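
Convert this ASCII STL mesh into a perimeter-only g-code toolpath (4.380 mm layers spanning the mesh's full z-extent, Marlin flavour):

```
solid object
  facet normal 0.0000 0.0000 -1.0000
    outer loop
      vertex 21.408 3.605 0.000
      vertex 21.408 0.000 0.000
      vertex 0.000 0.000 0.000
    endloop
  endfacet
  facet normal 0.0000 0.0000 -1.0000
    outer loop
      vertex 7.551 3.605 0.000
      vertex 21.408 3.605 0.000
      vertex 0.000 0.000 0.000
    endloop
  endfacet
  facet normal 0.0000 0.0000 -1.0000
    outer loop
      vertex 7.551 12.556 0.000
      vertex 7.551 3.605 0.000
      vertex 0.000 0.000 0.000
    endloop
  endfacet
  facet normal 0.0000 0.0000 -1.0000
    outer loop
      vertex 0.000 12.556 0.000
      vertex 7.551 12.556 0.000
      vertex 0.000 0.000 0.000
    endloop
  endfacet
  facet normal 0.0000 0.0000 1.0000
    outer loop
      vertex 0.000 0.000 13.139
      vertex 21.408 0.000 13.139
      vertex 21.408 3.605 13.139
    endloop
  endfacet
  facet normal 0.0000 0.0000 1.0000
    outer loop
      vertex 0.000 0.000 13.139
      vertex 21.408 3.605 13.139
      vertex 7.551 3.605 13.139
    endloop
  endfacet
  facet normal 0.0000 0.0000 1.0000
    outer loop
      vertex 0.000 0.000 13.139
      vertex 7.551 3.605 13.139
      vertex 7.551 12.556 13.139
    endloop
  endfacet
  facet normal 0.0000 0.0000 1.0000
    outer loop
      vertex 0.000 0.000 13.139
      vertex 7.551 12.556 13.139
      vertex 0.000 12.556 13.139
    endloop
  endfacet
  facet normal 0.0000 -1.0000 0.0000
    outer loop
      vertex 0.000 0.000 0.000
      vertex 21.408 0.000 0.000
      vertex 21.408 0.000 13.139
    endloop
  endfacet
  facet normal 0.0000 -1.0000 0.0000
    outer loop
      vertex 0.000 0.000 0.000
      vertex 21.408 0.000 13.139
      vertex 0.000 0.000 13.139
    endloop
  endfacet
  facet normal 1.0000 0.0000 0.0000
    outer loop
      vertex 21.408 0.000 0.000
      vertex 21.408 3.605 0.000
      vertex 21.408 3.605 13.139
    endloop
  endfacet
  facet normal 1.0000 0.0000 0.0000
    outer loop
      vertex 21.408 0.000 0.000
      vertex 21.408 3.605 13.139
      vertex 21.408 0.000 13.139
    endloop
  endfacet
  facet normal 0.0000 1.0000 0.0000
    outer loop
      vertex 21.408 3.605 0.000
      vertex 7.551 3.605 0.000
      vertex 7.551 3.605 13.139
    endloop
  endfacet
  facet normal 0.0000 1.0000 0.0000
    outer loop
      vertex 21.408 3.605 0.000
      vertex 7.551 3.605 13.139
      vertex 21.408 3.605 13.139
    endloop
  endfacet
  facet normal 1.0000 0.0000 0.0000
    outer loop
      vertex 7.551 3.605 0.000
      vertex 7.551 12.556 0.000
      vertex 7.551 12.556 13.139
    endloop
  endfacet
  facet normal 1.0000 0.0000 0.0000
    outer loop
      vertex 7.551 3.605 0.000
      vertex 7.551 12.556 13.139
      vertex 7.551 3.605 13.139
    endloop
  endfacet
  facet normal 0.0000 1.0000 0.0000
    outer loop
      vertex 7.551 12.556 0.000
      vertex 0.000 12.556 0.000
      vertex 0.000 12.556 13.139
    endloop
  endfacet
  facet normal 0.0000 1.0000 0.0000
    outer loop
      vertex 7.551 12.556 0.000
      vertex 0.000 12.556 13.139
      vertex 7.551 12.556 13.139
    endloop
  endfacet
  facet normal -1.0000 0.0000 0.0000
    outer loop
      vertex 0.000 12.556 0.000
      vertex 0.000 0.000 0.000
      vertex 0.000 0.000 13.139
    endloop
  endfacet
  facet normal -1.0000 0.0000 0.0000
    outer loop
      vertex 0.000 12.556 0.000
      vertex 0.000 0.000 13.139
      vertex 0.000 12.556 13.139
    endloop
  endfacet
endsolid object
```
; perimeter-only toolpath
G21 ; units = mm
G90 ; absolute positioning
G28 ; home
; layer 1
G0 Z4.380
G0 X0.000 Y0.000
G1 X21.408 Y0.000
G1 X21.408 Y3.605
G1 X7.551 Y3.605
G1 X7.551 Y12.556
G1 X0.000 Y12.556
G1 X0.000 Y0.000
; layer 2
G0 Z8.759
G0 X0.000 Y0.000
G1 X21.408 Y0.000
G1 X21.408 Y3.605
G1 X7.551 Y3.605
G1 X7.551 Y12.556
G1 X0.000 Y12.556
G1 X0.000 Y0.000
; layer 3
G0 Z13.139
G0 X0.000 Y0.000
G1 X21.408 Y0.000
G1 X21.408 Y3.605
G1 X7.551 Y3.605
G1 X7.551 Y12.556
G1 X0.000 Y12.556
G1 X0.000 Y0.000
M2 ; end

The solid is an L-shaped prism: outer 21.4 × 12.6 mm, arm thicknesses ≈ 3.6 mm (horizontal) and 7.55 mm (vertical), extruded 13.1 mm in z. Slicing at Δz = 4.380 mm — 3 equal slices spanning the solid's height, so layer i sits at z = i·h/3 — gives 3 non-empty perimeters. Each is a 6-segment closed polygon; G0 lifts to the layer z and rapids to the start vertex, then G1 traces the edges.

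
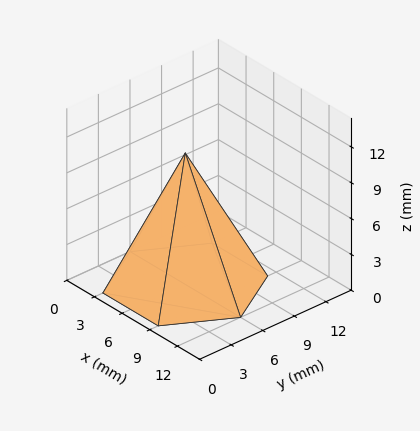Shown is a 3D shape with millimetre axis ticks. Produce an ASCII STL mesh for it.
Reading the render: the shape is a regular 6-sided pyramid, base circumscribed radius ≈ 6 mm, apex at z ≈ 11 mm (dimensions read to the nearest mm from the axis ticks). For the STL, each face is triangulated and given an outward normal.

solid part
  facet normal 0.0000 0.0000 -1.0000
    outer loop
      vertex 3.000 11.196 0.000
      vertex 9.000 11.196 0.000
      vertex 12.000 6.000 0.000
    endloop
  endfacet
  facet normal 0.0000 0.0000 -1.0000
    outer loop
      vertex 0.000 6.000 0.000
      vertex 3.000 11.196 0.000
      vertex 12.000 6.000 0.000
    endloop
  endfacet
  facet normal 0.0000 0.0000 -1.0000
    outer loop
      vertex 3.000 0.804 0.000
      vertex 0.000 6.000 0.000
      vertex 12.000 6.000 0.000
    endloop
  endfacet
  facet normal 0.0000 0.0000 -1.0000
    outer loop
      vertex 9.000 0.804 0.000
      vertex 3.000 0.804 0.000
      vertex 12.000 6.000 0.000
    endloop
  endfacet
  facet normal 0.7831 0.4521 0.4271
    outer loop
      vertex 12.000 6.000 0.000
      vertex 9.000 11.196 0.000
      vertex 6.000 6.000 11.000
    endloop
  endfacet
  facet normal 0.0000 0.9042 0.4271
    outer loop
      vertex 9.000 11.196 0.000
      vertex 3.000 11.196 0.000
      vertex 6.000 6.000 11.000
    endloop
  endfacet
  facet normal -0.7831 0.4521 0.4271
    outer loop
      vertex 3.000 11.196 0.000
      vertex 0.000 6.000 0.000
      vertex 6.000 6.000 11.000
    endloop
  endfacet
  facet normal -0.7831 -0.4521 0.4271
    outer loop
      vertex 0.000 6.000 0.000
      vertex 3.000 0.804 0.000
      vertex 6.000 6.000 11.000
    endloop
  endfacet
  facet normal 0.0000 -0.9042 0.4271
    outer loop
      vertex 3.000 0.804 0.000
      vertex 9.000 0.804 0.000
      vertex 6.000 6.000 11.000
    endloop
  endfacet
  facet normal 0.7831 -0.4521 0.4271
    outer loop
      vertex 9.000 0.804 0.000
      vertex 12.000 6.000 0.000
      vertex 6.000 6.000 11.000
    endloop
  endfacet
endsolid part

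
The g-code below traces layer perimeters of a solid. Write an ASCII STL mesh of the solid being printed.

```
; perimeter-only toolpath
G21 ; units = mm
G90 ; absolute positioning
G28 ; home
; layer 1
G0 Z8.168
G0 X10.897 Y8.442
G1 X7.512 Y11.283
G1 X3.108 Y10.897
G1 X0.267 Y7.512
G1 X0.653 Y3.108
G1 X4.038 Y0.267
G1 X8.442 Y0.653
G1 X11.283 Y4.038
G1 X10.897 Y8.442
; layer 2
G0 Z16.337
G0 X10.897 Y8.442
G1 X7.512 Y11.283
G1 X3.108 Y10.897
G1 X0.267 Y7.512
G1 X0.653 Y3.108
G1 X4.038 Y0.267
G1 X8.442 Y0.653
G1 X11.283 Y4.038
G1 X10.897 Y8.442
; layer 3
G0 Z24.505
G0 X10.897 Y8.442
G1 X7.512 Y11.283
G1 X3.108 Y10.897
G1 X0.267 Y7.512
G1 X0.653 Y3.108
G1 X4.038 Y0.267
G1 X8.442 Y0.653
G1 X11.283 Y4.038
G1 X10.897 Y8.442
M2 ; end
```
solid part
  facet normal 0.0000 0.0000 -1.0000
    outer loop
      vertex 3.108 10.897 0.000
      vertex 7.512 11.283 0.000
      vertex 10.897 8.442 0.000
    endloop
  endfacet
  facet normal 0.0000 0.0000 -1.0000
    outer loop
      vertex 0.267 7.512 0.000
      vertex 3.108 10.897 0.000
      vertex 10.897 8.442 0.000
    endloop
  endfacet
  facet normal 0.0000 0.0000 -1.0000
    outer loop
      vertex 0.653 3.108 0.000
      vertex 0.267 7.512 0.000
      vertex 10.897 8.442 0.000
    endloop
  endfacet
  facet normal 0.0000 0.0000 -1.0000
    outer loop
      vertex 4.038 0.267 0.000
      vertex 0.653 3.108 0.000
      vertex 10.897 8.442 0.000
    endloop
  endfacet
  facet normal 0.0000 0.0000 -1.0000
    outer loop
      vertex 8.442 0.653 0.000
      vertex 4.038 0.267 0.000
      vertex 10.897 8.442 0.000
    endloop
  endfacet
  facet normal 0.0000 0.0000 -1.0000
    outer loop
      vertex 11.283 4.038 0.000
      vertex 8.442 0.653 0.000
      vertex 10.897 8.442 0.000
    endloop
  endfacet
  facet normal 0.0000 0.0000 1.0000
    outer loop
      vertex 10.897 8.442 24.505
      vertex 7.512 11.283 24.505
      vertex 3.108 10.897 24.505
    endloop
  endfacet
  facet normal 0.0000 0.0000 1.0000
    outer loop
      vertex 10.897 8.442 24.505
      vertex 3.108 10.897 24.505
      vertex 0.267 7.512 24.505
    endloop
  endfacet
  facet normal 0.0000 0.0000 1.0000
    outer loop
      vertex 10.897 8.442 24.505
      vertex 0.267 7.512 24.505
      vertex 0.653 3.108 24.505
    endloop
  endfacet
  facet normal 0.0000 0.0000 1.0000
    outer loop
      vertex 10.897 8.442 24.505
      vertex 0.653 3.108 24.505
      vertex 4.038 0.267 24.505
    endloop
  endfacet
  facet normal 0.0000 0.0000 1.0000
    outer loop
      vertex 10.897 8.442 24.505
      vertex 4.038 0.267 24.505
      vertex 8.442 0.653 24.505
    endloop
  endfacet
  facet normal 0.0000 0.0000 1.0000
    outer loop
      vertex 10.897 8.442 24.505
      vertex 8.442 0.653 24.505
      vertex 11.283 4.038 24.505
    endloop
  endfacet
  facet normal 0.6429 0.7660 0.0000
    outer loop
      vertex 10.897 8.442 0.000
      vertex 7.512 11.283 0.000
      vertex 7.512 11.283 24.505
    endloop
  endfacet
  facet normal 0.6429 0.7660 0.0000
    outer loop
      vertex 10.897 8.442 0.000
      vertex 7.512 11.283 24.505
      vertex 10.897 8.442 24.505
    endloop
  endfacet
  facet normal -0.0873 0.9962 0.0000
    outer loop
      vertex 7.512 11.283 0.000
      vertex 3.108 10.897 0.000
      vertex 3.108 10.897 24.505
    endloop
  endfacet
  facet normal -0.0873 0.9962 0.0000
    outer loop
      vertex 7.512 11.283 0.000
      vertex 3.108 10.897 24.505
      vertex 7.512 11.283 24.505
    endloop
  endfacet
  facet normal -0.7660 0.6429 0.0000
    outer loop
      vertex 3.108 10.897 0.000
      vertex 0.267 7.512 0.000
      vertex 0.267 7.512 24.505
    endloop
  endfacet
  facet normal -0.7660 0.6429 0.0000
    outer loop
      vertex 3.108 10.897 0.000
      vertex 0.267 7.512 24.505
      vertex 3.108 10.897 24.505
    endloop
  endfacet
  facet normal -0.9962 -0.0873 0.0000
    outer loop
      vertex 0.267 7.512 0.000
      vertex 0.653 3.108 0.000
      vertex 0.653 3.108 24.505
    endloop
  endfacet
  facet normal -0.9962 -0.0873 0.0000
    outer loop
      vertex 0.267 7.512 0.000
      vertex 0.653 3.108 24.505
      vertex 0.267 7.512 24.505
    endloop
  endfacet
  facet normal -0.6429 -0.7660 0.0000
    outer loop
      vertex 0.653 3.108 0.000
      vertex 4.038 0.267 0.000
      vertex 4.038 0.267 24.505
    endloop
  endfacet
  facet normal -0.6429 -0.7660 0.0000
    outer loop
      vertex 0.653 3.108 0.000
      vertex 4.038 0.267 24.505
      vertex 0.653 3.108 24.505
    endloop
  endfacet
  facet normal 0.0873 -0.9962 0.0000
    outer loop
      vertex 4.038 0.267 0.000
      vertex 8.442 0.653 0.000
      vertex 8.442 0.653 24.505
    endloop
  endfacet
  facet normal 0.0873 -0.9962 0.0000
    outer loop
      vertex 4.038 0.267 0.000
      vertex 8.442 0.653 24.505
      vertex 4.038 0.267 24.505
    endloop
  endfacet
  facet normal 0.7660 -0.6429 0.0000
    outer loop
      vertex 8.442 0.653 0.000
      vertex 11.283 4.038 0.000
      vertex 11.283 4.038 24.505
    endloop
  endfacet
  facet normal 0.7660 -0.6429 0.0000
    outer loop
      vertex 8.442 0.653 0.000
      vertex 11.283 4.038 24.505
      vertex 8.442 0.653 24.505
    endloop
  endfacet
  facet normal 0.9962 0.0873 0.0000
    outer loop
      vertex 11.283 4.038 0.000
      vertex 10.897 8.442 0.000
      vertex 10.897 8.442 24.505
    endloop
  endfacet
  facet normal 0.9962 0.0873 0.0000
    outer loop
      vertex 11.283 4.038 0.000
      vertex 10.897 8.442 24.505
      vertex 11.283 4.038 24.505
    endloop
  endfacet
endsolid part

The G0 Z moves step by Δz≈8.168 mm. Every layer's G1 loop is the same polygon, so the solid is a straight extrusion of it from z=0 to z≈24.5. Closing with flat bottom and top caps and triangulating gives 28 facets — a regular 8-sided prism (a cylinder approximated with 8 flat sides), circumscribed radius ≈ 5.78 mm, height ≈ 24.5 mm.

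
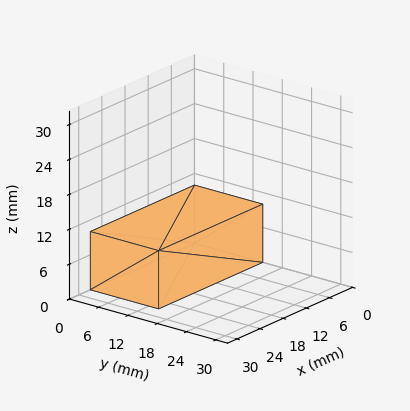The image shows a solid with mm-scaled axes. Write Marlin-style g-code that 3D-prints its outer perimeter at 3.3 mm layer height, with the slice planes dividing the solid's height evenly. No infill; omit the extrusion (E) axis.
Reading the render: the shape is a rectangular box, roughly 27 × 14 mm footprint and 10 mm tall (dimensions read to the nearest mm from the axis ticks). For the g-code, the solid's height is divided into equal slices at the stated Δz and each level perimeter traced with G1 moves after a G0 lift.

; perimeter-only toolpath
G21 ; units = mm
G90 ; absolute positioning
G28 ; home
; layer 1
G0 Z3.3
G0 X0.0 Y0.0
G1 X27.0 Y0.0
G1 X27.0 Y14.0
G1 X0.0 Y14.0
G1 X0.0 Y0.0
; layer 2
G0 Z6.7
G0 X0.0 Y0.0
G1 X27.0 Y0.0
G1 X27.0 Y14.0
G1 X0.0 Y14.0
G1 X0.0 Y0.0
; layer 3
G0 Z10.0
G0 X0.0 Y0.0
G1 X27.0 Y0.0
G1 X27.0 Y14.0
G1 X0.0 Y14.0
G1 X0.0 Y0.0
M2 ; end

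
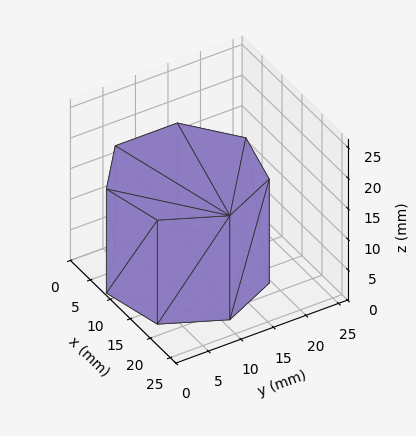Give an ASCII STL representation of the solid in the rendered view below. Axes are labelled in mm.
Reading the render: the shape is a regular 7-sided prism (a cylinder approximated with 7 flat sides), circumscribed radius ≈ 11 mm, height ≈ 17 mm (dimensions read to the nearest mm from the axis ticks). For the STL, each face is triangulated and given an outward normal.

solid part
  facet normal 0.0000 0.0000 -1.0000
    outer loop
      vertex 8.55 21.72 0.00
      vertex 17.86 19.60 0.00
      vertex 22.00 11.00 0.00
    endloop
  endfacet
  facet normal 0.0000 0.0000 -1.0000
    outer loop
      vertex 1.09 15.77 0.00
      vertex 8.55 21.72 0.00
      vertex 22.00 11.00 0.00
    endloop
  endfacet
  facet normal 0.0000 0.0000 -1.0000
    outer loop
      vertex 1.09 6.23 0.00
      vertex 1.09 15.77 0.00
      vertex 22.00 11.00 0.00
    endloop
  endfacet
  facet normal 0.0000 0.0000 -1.0000
    outer loop
      vertex 8.55 0.28 0.00
      vertex 1.09 6.23 0.00
      vertex 22.00 11.00 0.00
    endloop
  endfacet
  facet normal 0.0000 0.0000 -1.0000
    outer loop
      vertex 17.86 2.40 0.00
      vertex 8.55 0.28 0.00
      vertex 22.00 11.00 0.00
    endloop
  endfacet
  facet normal 0.0000 0.0000 1.0000
    outer loop
      vertex 22.00 11.00 17.00
      vertex 17.86 19.60 17.00
      vertex 8.55 21.72 17.00
    endloop
  endfacet
  facet normal 0.0000 0.0000 1.0000
    outer loop
      vertex 22.00 11.00 17.00
      vertex 8.55 21.72 17.00
      vertex 1.09 15.77 17.00
    endloop
  endfacet
  facet normal 0.0000 0.0000 1.0000
    outer loop
      vertex 22.00 11.00 17.00
      vertex 1.09 15.77 17.00
      vertex 1.09 6.23 17.00
    endloop
  endfacet
  facet normal 0.0000 0.0000 1.0000
    outer loop
      vertex 22.00 11.00 17.00
      vertex 1.09 6.23 17.00
      vertex 8.55 0.28 17.00
    endloop
  endfacet
  facet normal 0.0000 0.0000 1.0000
    outer loop
      vertex 22.00 11.00 17.00
      vertex 8.55 0.28 17.00
      vertex 17.86 2.40 17.00
    endloop
  endfacet
  facet normal 0.9010 0.4338 0.0000
    outer loop
      vertex 22.00 11.00 0.00
      vertex 17.86 19.60 0.00
      vertex 17.86 19.60 17.00
    endloop
  endfacet
  facet normal 0.9010 0.4338 0.0000
    outer loop
      vertex 22.00 11.00 0.00
      vertex 17.86 19.60 17.00
      vertex 22.00 11.00 17.00
    endloop
  endfacet
  facet normal 0.2220 0.9750 0.0000
    outer loop
      vertex 17.86 19.60 0.00
      vertex 8.55 21.72 0.00
      vertex 8.55 21.72 17.00
    endloop
  endfacet
  facet normal 0.2220 0.9750 0.0000
    outer loop
      vertex 17.86 19.60 0.00
      vertex 8.55 21.72 17.00
      vertex 17.86 19.60 17.00
    endloop
  endfacet
  facet normal -0.6235 0.7818 0.0000
    outer loop
      vertex 8.55 21.72 0.00
      vertex 1.09 15.77 0.00
      vertex 1.09 15.77 17.00
    endloop
  endfacet
  facet normal -0.6235 0.7818 0.0000
    outer loop
      vertex 8.55 21.72 0.00
      vertex 1.09 15.77 17.00
      vertex 8.55 21.72 17.00
    endloop
  endfacet
  facet normal -1.0000 0.0000 0.0000
    outer loop
      vertex 1.09 15.77 0.00
      vertex 1.09 6.23 0.00
      vertex 1.09 6.23 17.00
    endloop
  endfacet
  facet normal -1.0000 0.0000 0.0000
    outer loop
      vertex 1.09 15.77 0.00
      vertex 1.09 6.23 17.00
      vertex 1.09 15.77 17.00
    endloop
  endfacet
  facet normal -0.6235 -0.7818 0.0000
    outer loop
      vertex 1.09 6.23 0.00
      vertex 8.55 0.28 0.00
      vertex 8.55 0.28 17.00
    endloop
  endfacet
  facet normal -0.6235 -0.7818 0.0000
    outer loop
      vertex 1.09 6.23 0.00
      vertex 8.55 0.28 17.00
      vertex 1.09 6.23 17.00
    endloop
  endfacet
  facet normal 0.2220 -0.9750 0.0000
    outer loop
      vertex 8.55 0.28 0.00
      vertex 17.86 2.40 0.00
      vertex 17.86 2.40 17.00
    endloop
  endfacet
  facet normal 0.2220 -0.9750 0.0000
    outer loop
      vertex 8.55 0.28 0.00
      vertex 17.86 2.40 17.00
      vertex 8.55 0.28 17.00
    endloop
  endfacet
  facet normal 0.9010 -0.4338 0.0000
    outer loop
      vertex 17.86 2.40 0.00
      vertex 22.00 11.00 0.00
      vertex 22.00 11.00 17.00
    endloop
  endfacet
  facet normal 0.9010 -0.4338 0.0000
    outer loop
      vertex 17.86 2.40 0.00
      vertex 22.00 11.00 17.00
      vertex 17.86 2.40 17.00
    endloop
  endfacet
endsolid part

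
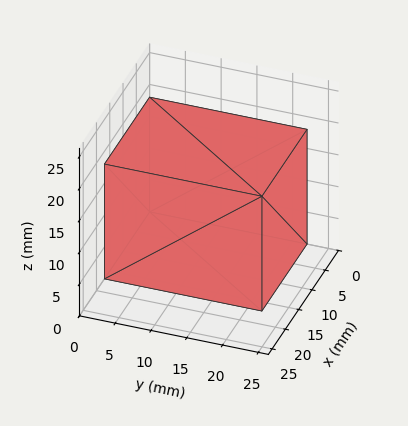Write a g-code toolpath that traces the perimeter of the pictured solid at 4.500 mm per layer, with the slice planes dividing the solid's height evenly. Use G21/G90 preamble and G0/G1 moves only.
Reading the render: the shape is a rectangular box, roughly 17 × 22 mm footprint and 18 mm tall (dimensions read to the nearest mm from the axis ticks). For the g-code, the solid's height is divided into equal slices at the stated Δz and each level perimeter traced with G1 moves after a G0 lift.

; perimeter-only toolpath
G21 ; units = mm
G90 ; absolute positioning
G28 ; home
; layer 1
G0 Z4.500
G0 X0.000 Y0.000
G1 X17.000 Y0.000
G1 X17.000 Y22.000
G1 X0.000 Y22.000
G1 X0.000 Y0.000
; layer 2
G0 Z9.000
G0 X0.000 Y0.000
G1 X17.000 Y0.000
G1 X17.000 Y22.000
G1 X0.000 Y22.000
G1 X0.000 Y0.000
; layer 3
G0 Z13.500
G0 X0.000 Y0.000
G1 X17.000 Y0.000
G1 X17.000 Y22.000
G1 X0.000 Y22.000
G1 X0.000 Y0.000
; layer 4
G0 Z18.000
G0 X0.000 Y0.000
G1 X17.000 Y0.000
G1 X17.000 Y22.000
G1 X0.000 Y22.000
G1 X0.000 Y0.000
M2 ; end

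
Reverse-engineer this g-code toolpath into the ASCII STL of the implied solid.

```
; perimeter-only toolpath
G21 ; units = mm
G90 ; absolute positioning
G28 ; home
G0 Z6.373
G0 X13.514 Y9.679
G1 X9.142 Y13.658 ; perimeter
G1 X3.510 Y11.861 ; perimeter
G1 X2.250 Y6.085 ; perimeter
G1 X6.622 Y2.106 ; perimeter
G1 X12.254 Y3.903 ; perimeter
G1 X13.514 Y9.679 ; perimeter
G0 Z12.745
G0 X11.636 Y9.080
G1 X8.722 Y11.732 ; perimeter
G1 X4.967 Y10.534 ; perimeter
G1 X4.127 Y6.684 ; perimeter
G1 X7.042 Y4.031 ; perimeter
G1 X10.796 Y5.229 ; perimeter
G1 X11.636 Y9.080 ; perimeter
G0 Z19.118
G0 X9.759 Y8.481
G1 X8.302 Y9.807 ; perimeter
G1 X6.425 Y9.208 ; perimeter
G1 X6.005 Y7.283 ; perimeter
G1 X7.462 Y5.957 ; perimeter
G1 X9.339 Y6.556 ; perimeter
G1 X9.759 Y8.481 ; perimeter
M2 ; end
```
solid part
  facet normal 0.0000 0.0000 -1.0000
    outer loop
      vertex 2.053 13.187 0.000
      vertex 9.562 15.583 0.000
      vertex 15.391 10.278 0.000
    endloop
  endfacet
  facet normal 0.0000 0.0000 -1.0000
    outer loop
      vertex 0.373 5.486 0.000
      vertex 2.053 13.187 0.000
      vertex 15.391 10.278 0.000
    endloop
  endfacet
  facet normal 0.0000 0.0000 -1.0000
    outer loop
      vertex 6.202 0.181 0.000
      vertex 0.373 5.486 0.000
      vertex 15.391 10.278 0.000
    endloop
  endfacet
  facet normal 0.0000 0.0000 -1.0000
    outer loop
      vertex 13.711 2.577 0.000
      vertex 6.202 0.181 0.000
      vertex 15.391 10.278 0.000
    endloop
  endfacet
  facet normal 0.6502 0.7144 0.2587
    outer loop
      vertex 15.391 10.278 0.000
      vertex 9.562 15.583 0.000
      vertex 7.882 7.882 25.491
    endloop
  endfacet
  facet normal -0.2936 0.9203 0.2587
    outer loop
      vertex 9.562 15.583 0.000
      vertex 2.053 13.187 0.000
      vertex 7.882 7.882 25.491
    endloop
  endfacet
  facet normal -0.9438 0.2059 0.2587
    outer loop
      vertex 2.053 13.187 0.000
      vertex 0.373 5.486 0.000
      vertex 7.882 7.882 25.491
    endloop
  endfacet
  facet normal -0.6502 -0.7144 0.2587
    outer loop
      vertex 0.373 5.486 0.000
      vertex 6.202 0.181 0.000
      vertex 7.882 7.882 25.491
    endloop
  endfacet
  facet normal 0.2936 -0.9203 0.2587
    outer loop
      vertex 6.202 0.181 0.000
      vertex 13.711 2.577 0.000
      vertex 7.882 7.882 25.491
    endloop
  endfacet
  facet normal 0.9438 -0.2059 0.2587
    outer loop
      vertex 13.711 2.577 0.000
      vertex 15.391 10.278 0.000
      vertex 7.882 7.882 25.491
    endloop
  endfacet
endsolid part

The G0 Z moves step by Δz≈6.373 mm. The G1 loops shrink linearly with z, so the solid tapers from its base footprint up to z≈25.5. Closing with a flat bottom cap and the tapered top and triangulating gives 10 facets — a regular 6-sided pyramid, base circumscribed radius ≈ 7.88 mm, apex at z ≈ 25.5 mm.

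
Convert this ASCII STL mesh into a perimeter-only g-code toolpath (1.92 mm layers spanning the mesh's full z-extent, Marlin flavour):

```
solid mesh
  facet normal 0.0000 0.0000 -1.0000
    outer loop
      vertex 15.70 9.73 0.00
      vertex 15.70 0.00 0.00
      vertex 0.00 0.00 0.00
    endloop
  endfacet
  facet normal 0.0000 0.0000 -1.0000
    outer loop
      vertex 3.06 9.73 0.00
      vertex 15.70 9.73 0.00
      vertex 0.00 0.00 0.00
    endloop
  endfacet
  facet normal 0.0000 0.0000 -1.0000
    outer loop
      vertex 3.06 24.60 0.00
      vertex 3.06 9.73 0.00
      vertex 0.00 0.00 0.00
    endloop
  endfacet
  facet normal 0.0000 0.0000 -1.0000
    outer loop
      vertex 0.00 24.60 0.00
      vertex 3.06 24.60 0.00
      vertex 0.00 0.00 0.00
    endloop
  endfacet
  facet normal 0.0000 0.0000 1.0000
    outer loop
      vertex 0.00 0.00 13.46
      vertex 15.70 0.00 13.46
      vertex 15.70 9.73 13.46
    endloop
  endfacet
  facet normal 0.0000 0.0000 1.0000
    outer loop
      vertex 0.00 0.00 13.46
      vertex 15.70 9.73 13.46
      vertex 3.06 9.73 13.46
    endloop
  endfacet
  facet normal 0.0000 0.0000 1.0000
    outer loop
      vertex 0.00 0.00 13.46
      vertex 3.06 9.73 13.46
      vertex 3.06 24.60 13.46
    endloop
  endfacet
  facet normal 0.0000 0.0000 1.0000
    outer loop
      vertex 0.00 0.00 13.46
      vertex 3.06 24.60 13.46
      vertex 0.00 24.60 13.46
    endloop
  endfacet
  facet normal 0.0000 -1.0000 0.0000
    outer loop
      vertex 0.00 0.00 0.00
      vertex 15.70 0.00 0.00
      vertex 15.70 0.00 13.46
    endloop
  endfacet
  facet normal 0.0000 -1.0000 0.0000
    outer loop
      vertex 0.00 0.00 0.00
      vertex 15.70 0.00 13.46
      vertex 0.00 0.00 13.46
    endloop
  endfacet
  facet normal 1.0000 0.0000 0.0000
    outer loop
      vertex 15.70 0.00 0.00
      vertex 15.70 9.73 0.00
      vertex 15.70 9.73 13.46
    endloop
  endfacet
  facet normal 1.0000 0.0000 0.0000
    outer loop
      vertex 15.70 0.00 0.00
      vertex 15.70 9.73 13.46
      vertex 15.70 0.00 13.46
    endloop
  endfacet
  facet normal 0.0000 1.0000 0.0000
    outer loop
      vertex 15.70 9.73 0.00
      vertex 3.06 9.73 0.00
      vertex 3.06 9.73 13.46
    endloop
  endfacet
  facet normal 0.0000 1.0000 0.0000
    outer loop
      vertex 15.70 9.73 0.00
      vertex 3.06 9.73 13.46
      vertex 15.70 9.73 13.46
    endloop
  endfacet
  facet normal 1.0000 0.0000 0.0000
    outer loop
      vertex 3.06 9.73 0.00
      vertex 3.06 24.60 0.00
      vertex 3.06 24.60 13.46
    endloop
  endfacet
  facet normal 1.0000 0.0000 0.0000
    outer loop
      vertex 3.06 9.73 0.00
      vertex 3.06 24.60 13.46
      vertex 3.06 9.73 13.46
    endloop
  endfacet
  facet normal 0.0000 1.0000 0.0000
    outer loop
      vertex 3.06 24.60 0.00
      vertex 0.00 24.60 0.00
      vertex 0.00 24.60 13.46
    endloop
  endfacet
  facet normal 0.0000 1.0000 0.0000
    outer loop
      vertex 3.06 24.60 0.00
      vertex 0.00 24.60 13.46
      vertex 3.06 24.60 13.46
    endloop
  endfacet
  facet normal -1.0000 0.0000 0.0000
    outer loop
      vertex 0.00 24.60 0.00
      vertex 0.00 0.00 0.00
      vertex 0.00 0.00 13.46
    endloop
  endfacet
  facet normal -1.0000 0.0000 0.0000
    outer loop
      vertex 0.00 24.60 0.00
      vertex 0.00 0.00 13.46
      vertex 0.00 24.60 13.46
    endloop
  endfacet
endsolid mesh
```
; perimeter-only toolpath
G21 ; units = mm
G90 ; absolute positioning
G28 ; home
; layer 1
G0 Z1.92
G0 X0.00 Y0.00
G1 X15.70 Y0.00
G1 X15.70 Y9.73
G1 X3.06 Y9.73
G1 X3.06 Y24.60
G1 X0.00 Y24.60
G1 X0.00 Y0.00
; layer 2
G0 Z3.85
G0 X0.00 Y0.00
G1 X15.70 Y0.00
G1 X15.70 Y9.73
G1 X3.06 Y9.73
G1 X3.06 Y24.60
G1 X0.00 Y24.60
G1 X0.00 Y0.00
; layer 3
G0 Z5.77
G0 X0.00 Y0.00
G1 X15.70 Y0.00
G1 X15.70 Y9.73
G1 X3.06 Y9.73
G1 X3.06 Y24.60
G1 X0.00 Y24.60
G1 X0.00 Y0.00
; layer 4
G0 Z7.69
G0 X0.00 Y0.00
G1 X15.70 Y0.00
G1 X15.70 Y9.73
G1 X3.06 Y9.73
G1 X3.06 Y24.60
G1 X0.00 Y24.60
G1 X0.00 Y0.00
; layer 5
G0 Z9.61
G0 X0.00 Y0.00
G1 X15.70 Y0.00
G1 X15.70 Y9.73
G1 X3.06 Y9.73
G1 X3.06 Y24.60
G1 X0.00 Y24.60
G1 X0.00 Y0.00
; layer 6
G0 Z11.54
G0 X0.00 Y0.00
G1 X15.70 Y0.00
G1 X15.70 Y9.73
G1 X3.06 Y9.73
G1 X3.06 Y24.60
G1 X0.00 Y24.60
G1 X0.00 Y0.00
; layer 7
G0 Z13.46
G0 X0.00 Y0.00
G1 X15.70 Y0.00
G1 X15.70 Y9.73
G1 X3.06 Y9.73
G1 X3.06 Y24.60
G1 X0.00 Y24.60
G1 X0.00 Y0.00
M2 ; end

The solid is an L-shaped prism: outer 15.7 × 24.6 mm, arm thicknesses ≈ 9.73 mm (horizontal) and 3.06 mm (vertical), extruded 13.5 mm in z. Slicing at Δz = 1.92 mm — 7 equal slices spanning the solid's height, so layer i sits at z = i·h/7 — gives 7 non-empty perimeters. Each is a 6-segment closed polygon; G0 lifts to the layer z and rapids to the start vertex, then G1 traces the edges.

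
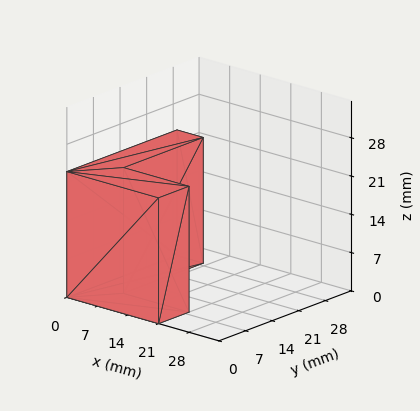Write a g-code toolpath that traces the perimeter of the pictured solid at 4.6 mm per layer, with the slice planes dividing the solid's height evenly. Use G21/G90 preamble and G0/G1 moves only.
Reading the render: the shape is an L-shaped prism: outer 21 × 29 mm, arm thicknesses ≈ 8 mm (horizontal) and 6 mm (vertical), extruded 23 mm in z (dimensions read to the nearest mm from the axis ticks). For the g-code, the solid's height is divided into equal slices at the stated Δz and each level perimeter traced with G1 moves after a G0 lift.

; perimeter-only toolpath
G21 ; units = mm
G90 ; absolute positioning
G28 ; home
; layer 1
G0 Z4.6
G0 X0.0 Y0.0
G1 X21.0 Y0.0
G1 X21.0 Y8.0
G1 X6.0 Y8.0
G1 X6.0 Y29.0
G1 X0.0 Y29.0
G1 X0.0 Y0.0
; layer 2
G0 Z9.2
G0 X0.0 Y0.0
G1 X21.0 Y0.0
G1 X21.0 Y8.0
G1 X6.0 Y8.0
G1 X6.0 Y29.0
G1 X0.0 Y29.0
G1 X0.0 Y0.0
; layer 3
G0 Z13.8
G0 X0.0 Y0.0
G1 X21.0 Y0.0
G1 X21.0 Y8.0
G1 X6.0 Y8.0
G1 X6.0 Y29.0
G1 X0.0 Y29.0
G1 X0.0 Y0.0
; layer 4
G0 Z18.4
G0 X0.0 Y0.0
G1 X21.0 Y0.0
G1 X21.0 Y8.0
G1 X6.0 Y8.0
G1 X6.0 Y29.0
G1 X0.0 Y29.0
G1 X0.0 Y0.0
; layer 5
G0 Z23.0
G0 X0.0 Y0.0
G1 X21.0 Y0.0
G1 X21.0 Y8.0
G1 X6.0 Y8.0
G1 X6.0 Y29.0
G1 X0.0 Y29.0
G1 X0.0 Y0.0
M2 ; end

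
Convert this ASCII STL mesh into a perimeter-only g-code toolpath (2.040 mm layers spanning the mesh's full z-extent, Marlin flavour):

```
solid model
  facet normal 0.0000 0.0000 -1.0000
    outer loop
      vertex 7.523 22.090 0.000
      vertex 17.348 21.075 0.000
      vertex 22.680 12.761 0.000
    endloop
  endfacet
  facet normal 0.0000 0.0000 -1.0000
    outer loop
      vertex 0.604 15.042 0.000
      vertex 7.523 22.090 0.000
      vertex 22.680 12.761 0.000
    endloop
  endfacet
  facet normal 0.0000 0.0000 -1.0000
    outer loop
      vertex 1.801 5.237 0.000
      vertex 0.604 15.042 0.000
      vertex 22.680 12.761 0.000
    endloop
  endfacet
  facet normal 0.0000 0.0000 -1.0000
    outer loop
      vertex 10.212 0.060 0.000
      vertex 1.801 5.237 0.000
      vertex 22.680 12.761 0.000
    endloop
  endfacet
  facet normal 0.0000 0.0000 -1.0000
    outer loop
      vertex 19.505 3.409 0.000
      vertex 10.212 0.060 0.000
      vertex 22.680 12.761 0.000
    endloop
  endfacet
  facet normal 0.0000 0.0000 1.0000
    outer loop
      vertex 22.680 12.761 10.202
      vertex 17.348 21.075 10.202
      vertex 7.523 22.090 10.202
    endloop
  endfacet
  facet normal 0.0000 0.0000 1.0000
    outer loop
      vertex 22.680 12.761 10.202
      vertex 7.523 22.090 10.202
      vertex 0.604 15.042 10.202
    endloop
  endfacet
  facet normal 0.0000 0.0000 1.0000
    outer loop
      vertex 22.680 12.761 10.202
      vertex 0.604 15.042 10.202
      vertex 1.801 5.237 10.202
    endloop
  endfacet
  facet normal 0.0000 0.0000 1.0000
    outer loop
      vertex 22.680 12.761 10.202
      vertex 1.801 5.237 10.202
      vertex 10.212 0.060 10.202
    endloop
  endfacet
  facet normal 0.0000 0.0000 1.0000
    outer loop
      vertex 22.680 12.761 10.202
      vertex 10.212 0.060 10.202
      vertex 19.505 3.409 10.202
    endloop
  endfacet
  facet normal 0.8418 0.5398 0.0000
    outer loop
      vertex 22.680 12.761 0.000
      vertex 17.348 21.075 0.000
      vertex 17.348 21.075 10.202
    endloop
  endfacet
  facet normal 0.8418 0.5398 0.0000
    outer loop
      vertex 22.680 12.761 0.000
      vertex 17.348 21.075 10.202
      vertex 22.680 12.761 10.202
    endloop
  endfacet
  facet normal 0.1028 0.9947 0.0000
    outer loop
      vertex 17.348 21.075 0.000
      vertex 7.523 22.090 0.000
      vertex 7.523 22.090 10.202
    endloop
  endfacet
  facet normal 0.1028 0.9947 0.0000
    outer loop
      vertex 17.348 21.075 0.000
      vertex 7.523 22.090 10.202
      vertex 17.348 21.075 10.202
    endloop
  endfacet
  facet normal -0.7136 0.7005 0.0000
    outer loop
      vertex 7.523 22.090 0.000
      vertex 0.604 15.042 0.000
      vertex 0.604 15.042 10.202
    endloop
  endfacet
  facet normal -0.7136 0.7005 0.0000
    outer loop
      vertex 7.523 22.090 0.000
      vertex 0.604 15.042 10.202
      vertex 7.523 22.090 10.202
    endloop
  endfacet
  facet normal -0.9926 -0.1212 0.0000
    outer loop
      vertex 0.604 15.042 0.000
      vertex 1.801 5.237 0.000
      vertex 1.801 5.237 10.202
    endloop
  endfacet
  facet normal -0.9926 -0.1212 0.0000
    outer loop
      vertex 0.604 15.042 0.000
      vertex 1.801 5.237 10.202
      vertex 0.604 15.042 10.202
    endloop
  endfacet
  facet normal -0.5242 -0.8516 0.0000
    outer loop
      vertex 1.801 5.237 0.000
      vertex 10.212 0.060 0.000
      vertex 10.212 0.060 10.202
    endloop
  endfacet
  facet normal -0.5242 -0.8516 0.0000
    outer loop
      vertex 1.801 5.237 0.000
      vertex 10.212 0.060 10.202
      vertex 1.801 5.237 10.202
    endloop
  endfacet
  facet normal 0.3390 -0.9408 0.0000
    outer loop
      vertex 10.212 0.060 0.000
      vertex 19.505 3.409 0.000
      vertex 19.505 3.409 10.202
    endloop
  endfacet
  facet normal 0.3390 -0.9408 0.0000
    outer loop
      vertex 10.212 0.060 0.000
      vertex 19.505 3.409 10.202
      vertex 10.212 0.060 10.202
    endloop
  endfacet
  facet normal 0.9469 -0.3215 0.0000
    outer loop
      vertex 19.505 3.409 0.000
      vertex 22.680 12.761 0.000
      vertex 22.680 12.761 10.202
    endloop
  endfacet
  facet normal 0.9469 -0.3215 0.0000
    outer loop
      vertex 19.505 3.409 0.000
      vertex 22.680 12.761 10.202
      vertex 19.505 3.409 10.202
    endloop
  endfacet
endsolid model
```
; perimeter-only toolpath
G21 ; units = mm
G90 ; absolute positioning
G28 ; home
; layer 1
G0 Z2.040
G0 X22.680 Y12.761
G1 X17.348 Y21.075
G1 X7.523 Y22.090
G1 X0.604 Y15.042
G1 X1.801 Y5.237
G1 X10.212 Y0.060
G1 X19.505 Y3.409
G1 X22.680 Y12.761
; layer 2
G0 Z4.081
G0 X22.680 Y12.761
G1 X17.348 Y21.075
G1 X7.523 Y22.090
G1 X0.604 Y15.042
G1 X1.801 Y5.237
G1 X10.212 Y0.060
G1 X19.505 Y3.409
G1 X22.680 Y12.761
; layer 3
G0 Z6.121
G0 X22.680 Y12.761
G1 X17.348 Y21.075
G1 X7.523 Y22.090
G1 X0.604 Y15.042
G1 X1.801 Y5.237
G1 X10.212 Y0.060
G1 X19.505 Y3.409
G1 X22.680 Y12.761
; layer 4
G0 Z8.162
G0 X22.680 Y12.761
G1 X17.348 Y21.075
G1 X7.523 Y22.090
G1 X0.604 Y15.042
G1 X1.801 Y5.237
G1 X10.212 Y0.060
G1 X19.505 Y3.409
G1 X22.680 Y12.761
; layer 5
G0 Z10.202
G0 X22.680 Y12.761
G1 X17.348 Y21.075
G1 X7.523 Y22.090
G1 X0.604 Y15.042
G1 X1.801 Y5.237
G1 X10.212 Y0.060
G1 X19.505 Y3.409
G1 X22.680 Y12.761
M2 ; end

The solid is a regular 7-sided prism (a cylinder approximated with 7 flat sides), circumscribed radius ≈ 11.4 mm, height ≈ 10.2 mm. Slicing at Δz = 2.040 mm — 5 equal slices spanning the solid's height, so layer i sits at z = i·h/5 — gives 5 non-empty perimeters. Each is a 7-segment closed polygon; G0 lifts to the layer z and rapids to the start vertex, then G1 traces the edges.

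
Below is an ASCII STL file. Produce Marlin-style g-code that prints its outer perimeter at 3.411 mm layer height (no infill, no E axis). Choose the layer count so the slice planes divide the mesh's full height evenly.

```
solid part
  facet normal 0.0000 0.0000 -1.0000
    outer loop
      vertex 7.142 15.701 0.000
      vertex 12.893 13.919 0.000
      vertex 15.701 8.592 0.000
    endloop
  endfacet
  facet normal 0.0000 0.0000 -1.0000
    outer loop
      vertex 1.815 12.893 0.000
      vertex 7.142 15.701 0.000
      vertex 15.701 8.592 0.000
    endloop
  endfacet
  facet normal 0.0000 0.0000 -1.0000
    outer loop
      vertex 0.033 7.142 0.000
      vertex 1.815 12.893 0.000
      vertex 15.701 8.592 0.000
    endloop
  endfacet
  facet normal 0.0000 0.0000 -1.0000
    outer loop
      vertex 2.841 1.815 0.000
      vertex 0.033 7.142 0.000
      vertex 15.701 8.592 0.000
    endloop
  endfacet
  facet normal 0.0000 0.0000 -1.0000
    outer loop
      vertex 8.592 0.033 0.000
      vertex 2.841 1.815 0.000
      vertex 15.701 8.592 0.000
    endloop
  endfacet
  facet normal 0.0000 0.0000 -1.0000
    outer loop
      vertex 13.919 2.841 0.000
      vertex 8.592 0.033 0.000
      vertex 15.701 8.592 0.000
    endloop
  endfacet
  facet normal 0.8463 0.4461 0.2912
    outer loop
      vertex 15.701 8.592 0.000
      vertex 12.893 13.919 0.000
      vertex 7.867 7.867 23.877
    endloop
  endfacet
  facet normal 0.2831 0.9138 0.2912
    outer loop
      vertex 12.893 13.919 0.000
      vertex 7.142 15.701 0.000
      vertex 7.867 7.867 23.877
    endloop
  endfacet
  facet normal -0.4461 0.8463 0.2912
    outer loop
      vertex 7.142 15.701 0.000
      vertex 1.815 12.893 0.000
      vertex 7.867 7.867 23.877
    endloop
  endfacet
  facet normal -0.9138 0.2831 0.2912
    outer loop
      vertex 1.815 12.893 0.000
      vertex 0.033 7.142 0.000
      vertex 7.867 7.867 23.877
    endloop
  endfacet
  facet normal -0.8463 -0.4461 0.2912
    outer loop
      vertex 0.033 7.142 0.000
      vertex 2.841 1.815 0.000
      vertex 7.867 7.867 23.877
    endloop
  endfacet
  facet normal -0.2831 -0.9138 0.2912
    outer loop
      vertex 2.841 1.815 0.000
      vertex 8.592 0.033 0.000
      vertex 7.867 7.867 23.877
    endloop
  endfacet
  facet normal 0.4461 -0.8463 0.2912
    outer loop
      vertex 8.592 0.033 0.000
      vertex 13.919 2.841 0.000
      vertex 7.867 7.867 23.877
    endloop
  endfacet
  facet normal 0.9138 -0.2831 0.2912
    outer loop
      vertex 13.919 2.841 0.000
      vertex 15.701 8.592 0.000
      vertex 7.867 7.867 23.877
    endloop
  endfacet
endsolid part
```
; perimeter-only toolpath
G21 ; units = mm
G90 ; absolute positioning
G28 ; home
; layer 1
G0 Z3.411
G0 X14.582 Y8.488
G1 X12.175 Y13.054
G1 X7.246 Y14.582
G1 X2.680 Y12.175
G1 X1.152 Y7.246
G1 X3.559 Y2.680
G1 X8.488 Y1.152
G1 X13.054 Y3.559
G1 X14.582 Y8.488
; layer 2
G0 Z6.822
G0 X13.463 Y8.385
G1 X11.457 Y12.190
G1 X7.349 Y13.463
G1 X3.544 Y11.457
G1 X2.271 Y7.349
G1 X4.277 Y3.544
G1 X8.385 Y2.271
G1 X12.190 Y4.277
G1 X13.463 Y8.385
; layer 3
G0 Z10.233
G0 X12.344 Y8.281
G1 X10.739 Y11.325
G1 X7.453 Y12.344
G1 X4.409 Y10.739
G1 X3.390 Y7.453
G1 X4.995 Y4.409
G1 X8.281 Y3.390
G1 X11.325 Y4.995
G1 X12.344 Y8.281
; layer 4
G0 Z13.644
G0 X11.224 Y8.178
G1 X10.021 Y10.461
G1 X7.556 Y11.224
G1 X5.273 Y10.021
G1 X4.510 Y7.556
G1 X5.713 Y5.273
G1 X8.178 Y4.510
G1 X10.461 Y5.713
G1 X11.224 Y8.178
; layer 5
G0 Z17.055
G0 X10.105 Y8.074
G1 X9.303 Y9.596
G1 X7.660 Y10.105
G1 X6.138 Y9.303
G1 X5.629 Y7.660
G1 X6.431 Y6.138
G1 X8.074 Y5.629
G1 X9.596 Y6.431
G1 X10.105 Y8.074
; layer 6
G0 Z20.466
G0 X8.986 Y7.971
G1 X8.585 Y8.732
G1 X7.763 Y8.986
G1 X7.002 Y8.585
G1 X6.748 Y7.763
G1 X7.149 Y7.002
G1 X7.971 Y6.748
G1 X8.732 Y7.149
G1 X8.986 Y7.971
M2 ; end

The solid is a regular 8-sided pyramid, base circumscribed radius ≈ 7.87 mm, apex at z ≈ 23.9 mm. Slicing at Δz = 3.411 mm — 7 equal slices spanning the solid's height, so layer i sits at z = i·h/7 — gives 6 non-empty perimeters. Each is a 8-segment closed polygon; G0 lifts to the layer z and rapids to the start vertex, then G1 traces the edges. The cross-section shrinks linearly with z (the slice at the apex is degenerate and omitted).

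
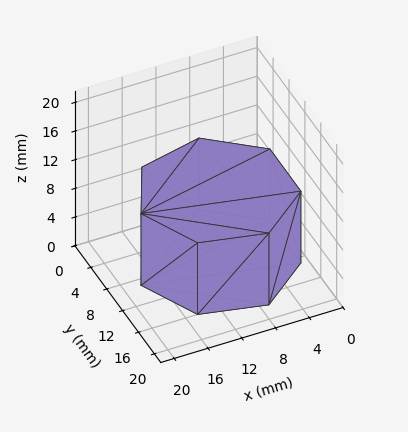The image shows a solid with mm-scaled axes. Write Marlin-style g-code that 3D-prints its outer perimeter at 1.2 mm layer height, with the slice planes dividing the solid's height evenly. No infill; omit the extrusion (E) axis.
Reading the render: the shape is a regular 7-sided prism (a cylinder approximated with 7 flat sides), circumscribed radius ≈ 9 mm, height ≈ 10 mm (dimensions read to the nearest mm from the axis ticks). For the g-code, the solid's height is divided into equal slices at the stated Δz and each level perimeter traced with G1 moves after a G0 lift.

; perimeter-only toolpath
G21 ; units = mm
G90 ; absolute positioning
G28 ; home
; layer 1
G0 Z1.2
G0 X18.0 Y9.0
G1 X14.6 Y16.0
G1 X7.0 Y17.8
G1 X0.9 Y12.9
G1 X0.9 Y5.1
G1 X7.0 Y0.2
G1 X14.6 Y2.0
G1 X18.0 Y9.0
; layer 2
G0 Z2.5
G0 X18.0 Y9.0
G1 X14.6 Y16.0
G1 X7.0 Y17.8
G1 X0.9 Y12.9
G1 X0.9 Y5.1
G1 X7.0 Y0.2
G1 X14.6 Y2.0
G1 X18.0 Y9.0
; layer 3
G0 Z3.8
G0 X18.0 Y9.0
G1 X14.6 Y16.0
G1 X7.0 Y17.8
G1 X0.9 Y12.9
G1 X0.9 Y5.1
G1 X7.0 Y0.2
G1 X14.6 Y2.0
G1 X18.0 Y9.0
; layer 4
G0 Z5.0
G0 X18.0 Y9.0
G1 X14.6 Y16.0
G1 X7.0 Y17.8
G1 X0.9 Y12.9
G1 X0.9 Y5.1
G1 X7.0 Y0.2
G1 X14.6 Y2.0
G1 X18.0 Y9.0
; layer 5
G0 Z6.2
G0 X18.0 Y9.0
G1 X14.6 Y16.0
G1 X7.0 Y17.8
G1 X0.9 Y12.9
G1 X0.9 Y5.1
G1 X7.0 Y0.2
G1 X14.6 Y2.0
G1 X18.0 Y9.0
; layer 6
G0 Z7.5
G0 X18.0 Y9.0
G1 X14.6 Y16.0
G1 X7.0 Y17.8
G1 X0.9 Y12.9
G1 X0.9 Y5.1
G1 X7.0 Y0.2
G1 X14.6 Y2.0
G1 X18.0 Y9.0
; layer 7
G0 Z8.8
G0 X18.0 Y9.0
G1 X14.6 Y16.0
G1 X7.0 Y17.8
G1 X0.9 Y12.9
G1 X0.9 Y5.1
G1 X7.0 Y0.2
G1 X14.6 Y2.0
G1 X18.0 Y9.0
; layer 8
G0 Z10.0
G0 X18.0 Y9.0
G1 X14.6 Y16.0
G1 X7.0 Y17.8
G1 X0.9 Y12.9
G1 X0.9 Y5.1
G1 X7.0 Y0.2
G1 X14.6 Y2.0
G1 X18.0 Y9.0
M2 ; end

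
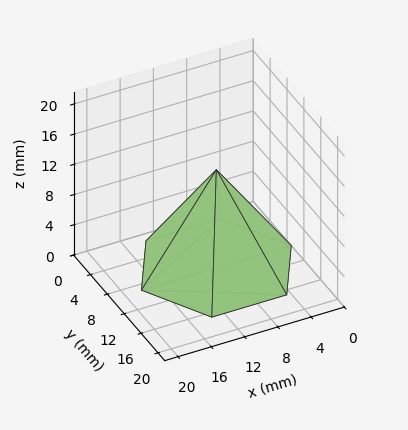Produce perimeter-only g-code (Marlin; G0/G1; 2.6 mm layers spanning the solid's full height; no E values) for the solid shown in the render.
Reading the render: the shape is a regular 6-sided pyramid, base circumscribed radius ≈ 9 mm, apex at z ≈ 13 mm (dimensions read to the nearest mm from the axis ticks). For the g-code, the solid's height is divided into equal slices at the stated Δz and each level perimeter traced with G1 moves after a G0 lift.

; perimeter-only toolpath
G21 ; units = mm
G90 ; absolute positioning
G28 ; home
; layer 1
G0 Z2.6
G0 X16.2 Y9.0
G1 X12.6 Y15.2
G1 X5.4 Y15.2
G1 X1.8 Y9.0
G1 X5.4 Y2.8
G1 X12.6 Y2.8
G1 X16.2 Y9.0
; layer 2
G0 Z5.2
G0 X14.4 Y9.0
G1 X11.7 Y13.7
G1 X6.3 Y13.7
G1 X3.6 Y9.0
G1 X6.3 Y4.3
G1 X11.7 Y4.3
G1 X14.4 Y9.0
; layer 3
G0 Z7.8
G0 X12.6 Y9.0
G1 X10.8 Y12.1
G1 X7.2 Y12.1
G1 X5.4 Y9.0
G1 X7.2 Y5.9
G1 X10.8 Y5.9
G1 X12.6 Y9.0
; layer 4
G0 Z10.4
G0 X10.8 Y9.0
G1 X9.9 Y10.6
G1 X8.1 Y10.6
G1 X7.2 Y9.0
G1 X8.1 Y7.4
G1 X9.9 Y7.4
G1 X10.8 Y9.0
M2 ; end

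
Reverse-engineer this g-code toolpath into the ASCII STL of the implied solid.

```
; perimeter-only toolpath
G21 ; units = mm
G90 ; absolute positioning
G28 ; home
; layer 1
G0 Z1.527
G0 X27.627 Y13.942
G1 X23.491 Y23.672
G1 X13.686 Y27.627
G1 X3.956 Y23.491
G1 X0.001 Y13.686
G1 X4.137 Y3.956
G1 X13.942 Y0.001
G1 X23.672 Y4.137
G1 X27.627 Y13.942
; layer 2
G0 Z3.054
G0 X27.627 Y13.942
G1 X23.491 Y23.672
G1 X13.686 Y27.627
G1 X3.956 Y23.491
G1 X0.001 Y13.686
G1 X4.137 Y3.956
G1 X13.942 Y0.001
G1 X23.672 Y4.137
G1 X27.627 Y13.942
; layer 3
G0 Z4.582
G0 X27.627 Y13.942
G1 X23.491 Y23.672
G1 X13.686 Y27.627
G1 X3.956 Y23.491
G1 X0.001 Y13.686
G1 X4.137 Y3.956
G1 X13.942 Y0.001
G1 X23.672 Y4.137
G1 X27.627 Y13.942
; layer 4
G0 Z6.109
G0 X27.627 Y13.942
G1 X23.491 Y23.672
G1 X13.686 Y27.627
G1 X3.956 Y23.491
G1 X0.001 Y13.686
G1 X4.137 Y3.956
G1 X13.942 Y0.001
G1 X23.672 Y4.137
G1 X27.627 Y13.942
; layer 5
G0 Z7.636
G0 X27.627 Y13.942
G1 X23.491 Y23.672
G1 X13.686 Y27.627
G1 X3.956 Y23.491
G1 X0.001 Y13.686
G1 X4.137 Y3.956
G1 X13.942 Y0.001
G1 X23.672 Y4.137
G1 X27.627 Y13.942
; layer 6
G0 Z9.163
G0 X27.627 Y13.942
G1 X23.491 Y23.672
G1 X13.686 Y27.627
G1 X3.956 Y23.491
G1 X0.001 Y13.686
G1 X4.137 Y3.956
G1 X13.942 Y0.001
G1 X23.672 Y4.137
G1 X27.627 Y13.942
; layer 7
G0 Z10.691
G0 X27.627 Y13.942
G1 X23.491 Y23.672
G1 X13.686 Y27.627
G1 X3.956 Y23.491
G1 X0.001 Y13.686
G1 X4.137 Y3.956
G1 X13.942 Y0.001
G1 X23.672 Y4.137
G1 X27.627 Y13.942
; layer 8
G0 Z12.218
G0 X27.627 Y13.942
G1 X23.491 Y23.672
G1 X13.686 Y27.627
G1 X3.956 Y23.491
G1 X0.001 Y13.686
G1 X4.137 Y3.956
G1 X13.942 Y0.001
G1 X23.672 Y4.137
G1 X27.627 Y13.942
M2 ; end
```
solid part
  facet normal 0.0000 0.0000 -1.0000
    outer loop
      vertex 13.686 27.627 0.000
      vertex 23.491 23.672 0.000
      vertex 27.627 13.942 0.000
    endloop
  endfacet
  facet normal 0.0000 0.0000 -1.0000
    outer loop
      vertex 3.956 23.491 0.000
      vertex 13.686 27.627 0.000
      vertex 27.627 13.942 0.000
    endloop
  endfacet
  facet normal 0.0000 0.0000 -1.0000
    outer loop
      vertex 0.001 13.686 0.000
      vertex 3.956 23.491 0.000
      vertex 27.627 13.942 0.000
    endloop
  endfacet
  facet normal 0.0000 0.0000 -1.0000
    outer loop
      vertex 4.137 3.956 0.000
      vertex 0.001 13.686 0.000
      vertex 27.627 13.942 0.000
    endloop
  endfacet
  facet normal 0.0000 0.0000 -1.0000
    outer loop
      vertex 13.942 0.001 0.000
      vertex 4.137 3.956 0.000
      vertex 27.627 13.942 0.000
    endloop
  endfacet
  facet normal 0.0000 0.0000 -1.0000
    outer loop
      vertex 23.672 4.137 0.000
      vertex 13.942 0.001 0.000
      vertex 27.627 13.942 0.000
    endloop
  endfacet
  facet normal 0.0000 0.0000 1.0000
    outer loop
      vertex 27.627 13.942 12.218
      vertex 23.491 23.672 12.218
      vertex 13.686 27.627 12.218
    endloop
  endfacet
  facet normal 0.0000 0.0000 1.0000
    outer loop
      vertex 27.627 13.942 12.218
      vertex 13.686 27.627 12.218
      vertex 3.956 23.491 12.218
    endloop
  endfacet
  facet normal 0.0000 0.0000 1.0000
    outer loop
      vertex 27.627 13.942 12.218
      vertex 3.956 23.491 12.218
      vertex 0.001 13.686 12.218
    endloop
  endfacet
  facet normal 0.0000 0.0000 1.0000
    outer loop
      vertex 27.627 13.942 12.218
      vertex 0.001 13.686 12.218
      vertex 4.137 3.956 12.218
    endloop
  endfacet
  facet normal 0.0000 0.0000 1.0000
    outer loop
      vertex 27.627 13.942 12.218
      vertex 4.137 3.956 12.218
      vertex 13.942 0.001 12.218
    endloop
  endfacet
  facet normal 0.0000 0.0000 1.0000
    outer loop
      vertex 27.627 13.942 12.218
      vertex 13.942 0.001 12.218
      vertex 23.672 4.137 12.218
    endloop
  endfacet
  facet normal 0.9203 0.3912 0.0000
    outer loop
      vertex 27.627 13.942 0.000
      vertex 23.491 23.672 0.000
      vertex 23.491 23.672 12.218
    endloop
  endfacet
  facet normal 0.9203 0.3912 0.0000
    outer loop
      vertex 27.627 13.942 0.000
      vertex 23.491 23.672 12.218
      vertex 27.627 13.942 12.218
    endloop
  endfacet
  facet normal 0.3741 0.9274 0.0000
    outer loop
      vertex 23.491 23.672 0.000
      vertex 13.686 27.627 0.000
      vertex 13.686 27.627 12.218
    endloop
  endfacet
  facet normal 0.3741 0.9274 0.0000
    outer loop
      vertex 23.491 23.672 0.000
      vertex 13.686 27.627 12.218
      vertex 23.491 23.672 12.218
    endloop
  endfacet
  facet normal -0.3912 0.9203 0.0000
    outer loop
      vertex 13.686 27.627 0.000
      vertex 3.956 23.491 0.000
      vertex 3.956 23.491 12.218
    endloop
  endfacet
  facet normal -0.3912 0.9203 0.0000
    outer loop
      vertex 13.686 27.627 0.000
      vertex 3.956 23.491 12.218
      vertex 13.686 27.627 12.218
    endloop
  endfacet
  facet normal -0.9274 0.3741 0.0000
    outer loop
      vertex 3.956 23.491 0.000
      vertex 0.001 13.686 0.000
      vertex 0.001 13.686 12.218
    endloop
  endfacet
  facet normal -0.9274 0.3741 0.0000
    outer loop
      vertex 3.956 23.491 0.000
      vertex 0.001 13.686 12.218
      vertex 3.956 23.491 12.218
    endloop
  endfacet
  facet normal -0.9203 -0.3912 0.0000
    outer loop
      vertex 0.001 13.686 0.000
      vertex 4.137 3.956 0.000
      vertex 4.137 3.956 12.218
    endloop
  endfacet
  facet normal -0.9203 -0.3912 0.0000
    outer loop
      vertex 0.001 13.686 0.000
      vertex 4.137 3.956 12.218
      vertex 0.001 13.686 12.218
    endloop
  endfacet
  facet normal -0.3741 -0.9274 0.0000
    outer loop
      vertex 4.137 3.956 0.000
      vertex 13.942 0.001 0.000
      vertex 13.942 0.001 12.218
    endloop
  endfacet
  facet normal -0.3741 -0.9274 0.0000
    outer loop
      vertex 4.137 3.956 0.000
      vertex 13.942 0.001 12.218
      vertex 4.137 3.956 12.218
    endloop
  endfacet
  facet normal 0.3912 -0.9203 0.0000
    outer loop
      vertex 13.942 0.001 0.000
      vertex 23.672 4.137 0.000
      vertex 23.672 4.137 12.218
    endloop
  endfacet
  facet normal 0.3912 -0.9203 0.0000
    outer loop
      vertex 13.942 0.001 0.000
      vertex 23.672 4.137 12.218
      vertex 13.942 0.001 12.218
    endloop
  endfacet
  facet normal 0.9274 -0.3741 0.0000
    outer loop
      vertex 23.672 4.137 0.000
      vertex 27.627 13.942 0.000
      vertex 27.627 13.942 12.218
    endloop
  endfacet
  facet normal 0.9274 -0.3741 0.0000
    outer loop
      vertex 23.672 4.137 0.000
      vertex 27.627 13.942 12.218
      vertex 23.672 4.137 12.218
    endloop
  endfacet
endsolid part

The G0 Z moves step by Δz≈1.527 mm. Every layer's G1 loop is the same polygon, so the solid is a straight extrusion of it from z=0 to z≈12.2. Closing with flat bottom and top caps and triangulating gives 28 facets — a regular 8-sided prism (a cylinder approximated with 8 flat sides), circumscribed radius ≈ 13.8 mm, height ≈ 12.2 mm.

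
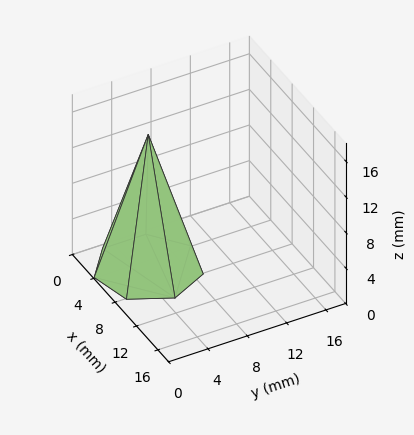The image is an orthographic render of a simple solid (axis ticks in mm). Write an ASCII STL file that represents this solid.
Reading the render: the shape is a regular 7-sided pyramid, base circumscribed radius ≈ 5 mm, apex at z ≈ 15 mm (dimensions read to the nearest mm from the axis ticks). For the STL, each face is triangulated and given an outward normal.

solid part
  facet normal 0.0000 0.0000 -1.0000
    outer loop
      vertex 3.9 9.9 0.0
      vertex 8.1 8.9 0.0
      vertex 10.0 5.0 0.0
    endloop
  endfacet
  facet normal 0.0000 0.0000 -1.0000
    outer loop
      vertex 0.5 7.2 0.0
      vertex 3.9 9.9 0.0
      vertex 10.0 5.0 0.0
    endloop
  endfacet
  facet normal 0.0000 0.0000 -1.0000
    outer loop
      vertex 0.5 2.8 0.0
      vertex 0.5 7.2 0.0
      vertex 10.0 5.0 0.0
    endloop
  endfacet
  facet normal 0.0000 0.0000 -1.0000
    outer loop
      vertex 3.9 0.1 0.0
      vertex 0.5 2.8 0.0
      vertex 10.0 5.0 0.0
    endloop
  endfacet
  facet normal 0.0000 0.0000 -1.0000
    outer loop
      vertex 8.1 1.1 0.0
      vertex 3.9 0.1 0.0
      vertex 10.0 5.0 0.0
    endloop
  endfacet
  facet normal 0.8612 0.4195 0.2871
    outer loop
      vertex 10.0 5.0 0.0
      vertex 8.1 8.9 0.0
      vertex 5.0 5.0 15.0
    endloop
  endfacet
  facet normal 0.2218 0.9316 0.2880
    outer loop
      vertex 8.1 8.9 0.0
      vertex 3.9 9.9 0.0
      vertex 5.0 5.0 15.0
    endloop
  endfacet
  facet normal -0.5954 0.7498 0.2886
    outer loop
      vertex 3.9 9.9 0.0
      vertex 0.5 7.2 0.0
      vertex 5.0 5.0 15.0
    endloop
  endfacet
  facet normal -0.9578 0.0000 0.2873
    outer loop
      vertex 0.5 7.2 0.0
      vertex 0.5 2.8 0.0
      vertex 5.0 5.0 15.0
    endloop
  endfacet
  facet normal -0.5954 -0.7498 0.2886
    outer loop
      vertex 0.5 2.8 0.0
      vertex 3.9 0.1 0.0
      vertex 5.0 5.0 15.0
    endloop
  endfacet
  facet normal 0.2218 -0.9316 0.2880
    outer loop
      vertex 3.9 0.1 0.0
      vertex 8.1 1.1 0.0
      vertex 5.0 5.0 15.0
    endloop
  endfacet
  facet normal 0.8612 -0.4195 0.2871
    outer loop
      vertex 8.1 1.1 0.0
      vertex 10.0 5.0 0.0
      vertex 5.0 5.0 15.0
    endloop
  endfacet
endsolid part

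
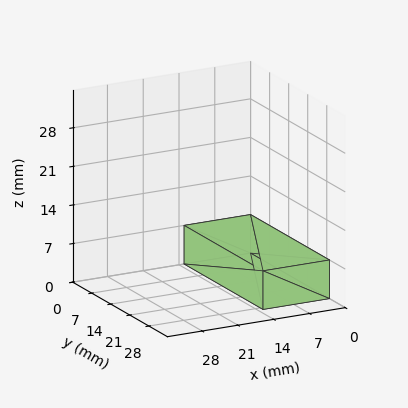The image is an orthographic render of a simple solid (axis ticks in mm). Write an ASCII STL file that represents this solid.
Reading the render: the shape is a rectangular box, roughly 13 × 29 mm footprint and 7 mm tall (dimensions read to the nearest mm from the axis ticks). For the STL, each face is triangulated and given an outward normal.

solid part
  facet normal 0.0000 0.0000 -1.0000
    outer loop
      vertex 13.000 29.000 0.000
      vertex 13.000 0.000 0.000
      vertex 0.000 0.000 0.000
    endloop
  endfacet
  facet normal 0.0000 0.0000 -1.0000
    outer loop
      vertex 0.000 29.000 0.000
      vertex 13.000 29.000 0.000
      vertex 0.000 0.000 0.000
    endloop
  endfacet
  facet normal 0.0000 0.0000 1.0000
    outer loop
      vertex 0.000 0.000 7.000
      vertex 13.000 0.000 7.000
      vertex 13.000 29.000 7.000
    endloop
  endfacet
  facet normal 0.0000 0.0000 1.0000
    outer loop
      vertex 0.000 0.000 7.000
      vertex 13.000 29.000 7.000
      vertex 0.000 29.000 7.000
    endloop
  endfacet
  facet normal 0.0000 -1.0000 0.0000
    outer loop
      vertex 0.000 0.000 0.000
      vertex 13.000 0.000 0.000
      vertex 13.000 0.000 7.000
    endloop
  endfacet
  facet normal 0.0000 -1.0000 0.0000
    outer loop
      vertex 0.000 0.000 0.000
      vertex 13.000 0.000 7.000
      vertex 0.000 0.000 7.000
    endloop
  endfacet
  facet normal 0.0000 1.0000 0.0000
    outer loop
      vertex 13.000 29.000 7.000
      vertex 13.000 29.000 0.000
      vertex 0.000 29.000 0.000
    endloop
  endfacet
  facet normal 0.0000 1.0000 0.0000
    outer loop
      vertex 0.000 29.000 7.000
      vertex 13.000 29.000 7.000
      vertex 0.000 29.000 0.000
    endloop
  endfacet
  facet normal -1.0000 0.0000 0.0000
    outer loop
      vertex 0.000 29.000 7.000
      vertex 0.000 29.000 0.000
      vertex 0.000 0.000 0.000
    endloop
  endfacet
  facet normal -1.0000 0.0000 0.0000
    outer loop
      vertex 0.000 0.000 7.000
      vertex 0.000 29.000 7.000
      vertex 0.000 0.000 0.000
    endloop
  endfacet
  facet normal 1.0000 0.0000 0.0000
    outer loop
      vertex 13.000 0.000 0.000
      vertex 13.000 29.000 0.000
      vertex 13.000 29.000 7.000
    endloop
  endfacet
  facet normal 1.0000 0.0000 0.0000
    outer loop
      vertex 13.000 0.000 0.000
      vertex 13.000 29.000 7.000
      vertex 13.000 0.000 7.000
    endloop
  endfacet
endsolid part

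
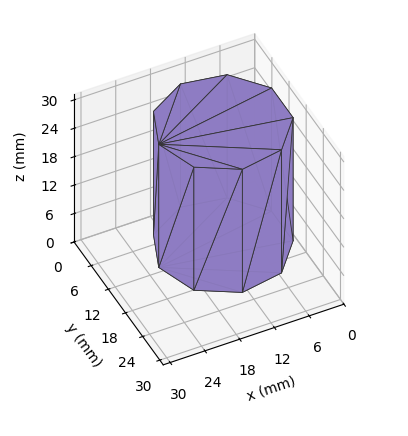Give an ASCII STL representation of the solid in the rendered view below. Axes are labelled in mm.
Reading the render: the shape is a regular 9-sided prism (a cylinder approximated with 9 flat sides), circumscribed radius ≈ 11 mm, height ≈ 26 mm (dimensions read to the nearest mm from the axis ticks). For the STL, each face is triangulated and given an outward normal.

solid part
  facet normal 0.0000 0.0000 -1.0000
    outer loop
      vertex 12.910 21.833 0.000
      vertex 19.426 18.071 0.000
      vertex 22.000 11.000 0.000
    endloop
  endfacet
  facet normal 0.0000 0.0000 -1.0000
    outer loop
      vertex 5.500 20.526 0.000
      vertex 12.910 21.833 0.000
      vertex 22.000 11.000 0.000
    endloop
  endfacet
  facet normal 0.0000 0.0000 -1.0000
    outer loop
      vertex 0.663 14.762 0.000
      vertex 5.500 20.526 0.000
      vertex 22.000 11.000 0.000
    endloop
  endfacet
  facet normal 0.0000 0.0000 -1.0000
    outer loop
      vertex 0.663 7.238 0.000
      vertex 0.663 14.762 0.000
      vertex 22.000 11.000 0.000
    endloop
  endfacet
  facet normal 0.0000 0.0000 -1.0000
    outer loop
      vertex 5.500 1.474 0.000
      vertex 0.663 7.238 0.000
      vertex 22.000 11.000 0.000
    endloop
  endfacet
  facet normal 0.0000 0.0000 -1.0000
    outer loop
      vertex 12.910 0.167 0.000
      vertex 5.500 1.474 0.000
      vertex 22.000 11.000 0.000
    endloop
  endfacet
  facet normal 0.0000 0.0000 -1.0000
    outer loop
      vertex 19.426 3.929 0.000
      vertex 12.910 0.167 0.000
      vertex 22.000 11.000 0.000
    endloop
  endfacet
  facet normal 0.0000 0.0000 1.0000
    outer loop
      vertex 22.000 11.000 26.000
      vertex 19.426 18.071 26.000
      vertex 12.910 21.833 26.000
    endloop
  endfacet
  facet normal 0.0000 0.0000 1.0000
    outer loop
      vertex 22.000 11.000 26.000
      vertex 12.910 21.833 26.000
      vertex 5.500 20.526 26.000
    endloop
  endfacet
  facet normal 0.0000 0.0000 1.0000
    outer loop
      vertex 22.000 11.000 26.000
      vertex 5.500 20.526 26.000
      vertex 0.663 14.762 26.000
    endloop
  endfacet
  facet normal 0.0000 0.0000 1.0000
    outer loop
      vertex 22.000 11.000 26.000
      vertex 0.663 14.762 26.000
      vertex 0.663 7.238 26.000
    endloop
  endfacet
  facet normal 0.0000 0.0000 1.0000
    outer loop
      vertex 22.000 11.000 26.000
      vertex 0.663 7.238 26.000
      vertex 5.500 1.474 26.000
    endloop
  endfacet
  facet normal 0.0000 0.0000 1.0000
    outer loop
      vertex 22.000 11.000 26.000
      vertex 5.500 1.474 26.000
      vertex 12.910 0.167 26.000
    endloop
  endfacet
  facet normal 0.0000 0.0000 1.0000
    outer loop
      vertex 22.000 11.000 26.000
      vertex 12.910 0.167 26.000
      vertex 19.426 3.929 26.000
    endloop
  endfacet
  facet normal 0.9397 0.3421 0.0000
    outer loop
      vertex 22.000 11.000 0.000
      vertex 19.426 18.071 0.000
      vertex 19.426 18.071 26.000
    endloop
  endfacet
  facet normal 0.9397 0.3421 0.0000
    outer loop
      vertex 22.000 11.000 0.000
      vertex 19.426 18.071 26.000
      vertex 22.000 11.000 26.000
    endloop
  endfacet
  facet normal 0.5000 0.8660 0.0000
    outer loop
      vertex 19.426 18.071 0.000
      vertex 12.910 21.833 0.000
      vertex 12.910 21.833 26.000
    endloop
  endfacet
  facet normal 0.5000 0.8660 0.0000
    outer loop
      vertex 19.426 18.071 0.000
      vertex 12.910 21.833 26.000
      vertex 19.426 18.071 26.000
    endloop
  endfacet
  facet normal -0.1737 0.9848 0.0000
    outer loop
      vertex 12.910 21.833 0.000
      vertex 5.500 20.526 0.000
      vertex 5.500 20.526 26.000
    endloop
  endfacet
  facet normal -0.1737 0.9848 0.0000
    outer loop
      vertex 12.910 21.833 0.000
      vertex 5.500 20.526 26.000
      vertex 12.910 21.833 26.000
    endloop
  endfacet
  facet normal -0.7660 0.6428 0.0000
    outer loop
      vertex 5.500 20.526 0.000
      vertex 0.663 14.762 0.000
      vertex 0.663 14.762 26.000
    endloop
  endfacet
  facet normal -0.7660 0.6428 0.0000
    outer loop
      vertex 5.500 20.526 0.000
      vertex 0.663 14.762 26.000
      vertex 5.500 20.526 26.000
    endloop
  endfacet
  facet normal -1.0000 0.0000 0.0000
    outer loop
      vertex 0.663 14.762 0.000
      vertex 0.663 7.238 0.000
      vertex 0.663 7.238 26.000
    endloop
  endfacet
  facet normal -1.0000 0.0000 0.0000
    outer loop
      vertex 0.663 14.762 0.000
      vertex 0.663 7.238 26.000
      vertex 0.663 14.762 26.000
    endloop
  endfacet
  facet normal -0.7660 -0.6428 0.0000
    outer loop
      vertex 0.663 7.238 0.000
      vertex 5.500 1.474 0.000
      vertex 5.500 1.474 26.000
    endloop
  endfacet
  facet normal -0.7660 -0.6428 0.0000
    outer loop
      vertex 0.663 7.238 0.000
      vertex 5.500 1.474 26.000
      vertex 0.663 7.238 26.000
    endloop
  endfacet
  facet normal -0.1737 -0.9848 0.0000
    outer loop
      vertex 5.500 1.474 0.000
      vertex 12.910 0.167 0.000
      vertex 12.910 0.167 26.000
    endloop
  endfacet
  facet normal -0.1737 -0.9848 0.0000
    outer loop
      vertex 5.500 1.474 0.000
      vertex 12.910 0.167 26.000
      vertex 5.500 1.474 26.000
    endloop
  endfacet
  facet normal 0.5000 -0.8660 0.0000
    outer loop
      vertex 12.910 0.167 0.000
      vertex 19.426 3.929 0.000
      vertex 19.426 3.929 26.000
    endloop
  endfacet
  facet normal 0.5000 -0.8660 0.0000
    outer loop
      vertex 12.910 0.167 0.000
      vertex 19.426 3.929 26.000
      vertex 12.910 0.167 26.000
    endloop
  endfacet
  facet normal 0.9397 -0.3421 0.0000
    outer loop
      vertex 19.426 3.929 0.000
      vertex 22.000 11.000 0.000
      vertex 22.000 11.000 26.000
    endloop
  endfacet
  facet normal 0.9397 -0.3421 0.0000
    outer loop
      vertex 19.426 3.929 0.000
      vertex 22.000 11.000 26.000
      vertex 19.426 3.929 26.000
    endloop
  endfacet
endsolid part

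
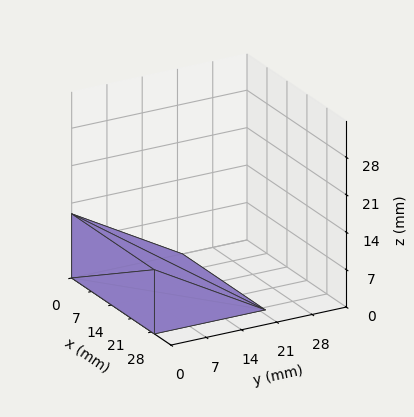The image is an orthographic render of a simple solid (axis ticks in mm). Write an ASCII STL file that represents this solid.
Reading the render: the shape is a wedge (ramp): 29 × 22 mm base, rising to 12 mm along the y=0 edge and sloping linearly to z=0 at y=22 (dimensions read to the nearest mm from the axis ticks). For the STL, each face is triangulated and given an outward normal.

solid part
  facet normal 0.0000 0.0000 -1.0000
    outer loop
      vertex 29.000 22.000 0.000
      vertex 29.000 0.000 0.000
      vertex 0.000 0.000 0.000
    endloop
  endfacet
  facet normal 0.0000 0.0000 -1.0000
    outer loop
      vertex 0.000 22.000 0.000
      vertex 29.000 22.000 0.000
      vertex 0.000 0.000 0.000
    endloop
  endfacet
  facet normal 0.0000 -1.0000 0.0000
    outer loop
      vertex 0.000 0.000 0.000
      vertex 29.000 0.000 0.000
      vertex 29.000 0.000 12.000
    endloop
  endfacet
  facet normal 0.0000 -1.0000 0.0000
    outer loop
      vertex 0.000 0.000 0.000
      vertex 29.000 0.000 12.000
      vertex 0.000 0.000 12.000
    endloop
  endfacet
  facet normal 0.0000 0.4789 0.8779
    outer loop
      vertex 0.000 0.000 12.000
      vertex 29.000 0.000 12.000
      vertex 29.000 22.000 0.000
    endloop
  endfacet
  facet normal 0.0000 0.4789 0.8779
    outer loop
      vertex 0.000 0.000 12.000
      vertex 29.000 22.000 0.000
      vertex 0.000 22.000 0.000
    endloop
  endfacet
  facet normal -1.0000 0.0000 0.0000
    outer loop
      vertex 0.000 0.000 12.000
      vertex 0.000 22.000 0.000
      vertex 0.000 0.000 0.000
    endloop
  endfacet
  facet normal 1.0000 0.0000 0.0000
    outer loop
      vertex 29.000 0.000 0.000
      vertex 29.000 22.000 0.000
      vertex 29.000 0.000 12.000
    endloop
  endfacet
endsolid part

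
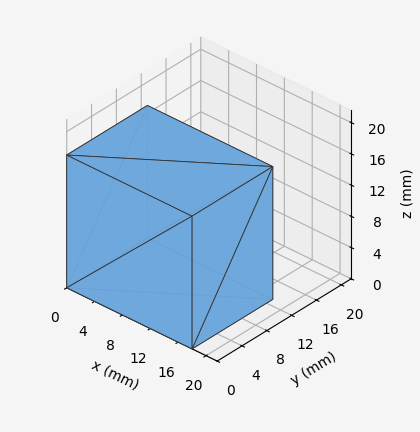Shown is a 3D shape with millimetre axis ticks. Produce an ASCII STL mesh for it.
Reading the render: the shape is a rectangular box, roughly 18 × 13 mm footprint and 17 mm tall (dimensions read to the nearest mm from the axis ticks). For the STL, each face is triangulated and given an outward normal.

solid part
  facet normal 0.0000 0.0000 -1.0000
    outer loop
      vertex 18.000 13.000 0.000
      vertex 18.000 0.000 0.000
      vertex 0.000 0.000 0.000
    endloop
  endfacet
  facet normal 0.0000 0.0000 -1.0000
    outer loop
      vertex 0.000 13.000 0.000
      vertex 18.000 13.000 0.000
      vertex 0.000 0.000 0.000
    endloop
  endfacet
  facet normal 0.0000 0.0000 1.0000
    outer loop
      vertex 0.000 0.000 17.000
      vertex 18.000 0.000 17.000
      vertex 18.000 13.000 17.000
    endloop
  endfacet
  facet normal 0.0000 0.0000 1.0000
    outer loop
      vertex 0.000 0.000 17.000
      vertex 18.000 13.000 17.000
      vertex 0.000 13.000 17.000
    endloop
  endfacet
  facet normal 0.0000 -1.0000 0.0000
    outer loop
      vertex 0.000 0.000 0.000
      vertex 18.000 0.000 0.000
      vertex 18.000 0.000 17.000
    endloop
  endfacet
  facet normal 0.0000 -1.0000 0.0000
    outer loop
      vertex 0.000 0.000 0.000
      vertex 18.000 0.000 17.000
      vertex 0.000 0.000 17.000
    endloop
  endfacet
  facet normal 0.0000 1.0000 0.0000
    outer loop
      vertex 18.000 13.000 17.000
      vertex 18.000 13.000 0.000
      vertex 0.000 13.000 0.000
    endloop
  endfacet
  facet normal 0.0000 1.0000 0.0000
    outer loop
      vertex 0.000 13.000 17.000
      vertex 18.000 13.000 17.000
      vertex 0.000 13.000 0.000
    endloop
  endfacet
  facet normal -1.0000 0.0000 0.0000
    outer loop
      vertex 0.000 13.000 17.000
      vertex 0.000 13.000 0.000
      vertex 0.000 0.000 0.000
    endloop
  endfacet
  facet normal -1.0000 0.0000 0.0000
    outer loop
      vertex 0.000 0.000 17.000
      vertex 0.000 13.000 17.000
      vertex 0.000 0.000 0.000
    endloop
  endfacet
  facet normal 1.0000 0.0000 0.0000
    outer loop
      vertex 18.000 0.000 0.000
      vertex 18.000 13.000 0.000
      vertex 18.000 13.000 17.000
    endloop
  endfacet
  facet normal 1.0000 0.0000 0.0000
    outer loop
      vertex 18.000 0.000 0.000
      vertex 18.000 13.000 17.000
      vertex 18.000 0.000 17.000
    endloop
  endfacet
endsolid part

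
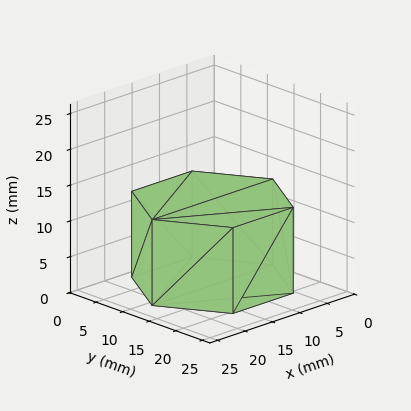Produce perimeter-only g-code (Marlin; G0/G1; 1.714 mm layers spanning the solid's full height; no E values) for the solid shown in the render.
Reading the render: the shape is a regular 6-sided prism (a cylinder approximated with 6 flat sides), circumscribed radius ≈ 11 mm, height ≈ 12 mm (dimensions read to the nearest mm from the axis ticks). For the g-code, the solid's height is divided into equal slices at the stated Δz and each level perimeter traced with G1 moves after a G0 lift.

; perimeter-only toolpath
G21 ; units = mm
G90 ; absolute positioning
G28 ; home
; layer 1
G0 Z1.714
G0 X22.000 Y11.000
G1 X16.500 Y20.526
G1 X5.500 Y20.526
G1 X0.000 Y11.000
G1 X5.500 Y1.474
G1 X16.500 Y1.474
G1 X22.000 Y11.000
; layer 2
G0 Z3.429
G0 X22.000 Y11.000
G1 X16.500 Y20.526
G1 X5.500 Y20.526
G1 X0.000 Y11.000
G1 X5.500 Y1.474
G1 X16.500 Y1.474
G1 X22.000 Y11.000
; layer 3
G0 Z5.143
G0 X22.000 Y11.000
G1 X16.500 Y20.526
G1 X5.500 Y20.526
G1 X0.000 Y11.000
G1 X5.500 Y1.474
G1 X16.500 Y1.474
G1 X22.000 Y11.000
; layer 4
G0 Z6.857
G0 X22.000 Y11.000
G1 X16.500 Y20.526
G1 X5.500 Y20.526
G1 X0.000 Y11.000
G1 X5.500 Y1.474
G1 X16.500 Y1.474
G1 X22.000 Y11.000
; layer 5
G0 Z8.571
G0 X22.000 Y11.000
G1 X16.500 Y20.526
G1 X5.500 Y20.526
G1 X0.000 Y11.000
G1 X5.500 Y1.474
G1 X16.500 Y1.474
G1 X22.000 Y11.000
; layer 6
G0 Z10.286
G0 X22.000 Y11.000
G1 X16.500 Y20.526
G1 X5.500 Y20.526
G1 X0.000 Y11.000
G1 X5.500 Y1.474
G1 X16.500 Y1.474
G1 X22.000 Y11.000
; layer 7
G0 Z12.000
G0 X22.000 Y11.000
G1 X16.500 Y20.526
G1 X5.500 Y20.526
G1 X0.000 Y11.000
G1 X5.500 Y1.474
G1 X16.500 Y1.474
G1 X22.000 Y11.000
M2 ; end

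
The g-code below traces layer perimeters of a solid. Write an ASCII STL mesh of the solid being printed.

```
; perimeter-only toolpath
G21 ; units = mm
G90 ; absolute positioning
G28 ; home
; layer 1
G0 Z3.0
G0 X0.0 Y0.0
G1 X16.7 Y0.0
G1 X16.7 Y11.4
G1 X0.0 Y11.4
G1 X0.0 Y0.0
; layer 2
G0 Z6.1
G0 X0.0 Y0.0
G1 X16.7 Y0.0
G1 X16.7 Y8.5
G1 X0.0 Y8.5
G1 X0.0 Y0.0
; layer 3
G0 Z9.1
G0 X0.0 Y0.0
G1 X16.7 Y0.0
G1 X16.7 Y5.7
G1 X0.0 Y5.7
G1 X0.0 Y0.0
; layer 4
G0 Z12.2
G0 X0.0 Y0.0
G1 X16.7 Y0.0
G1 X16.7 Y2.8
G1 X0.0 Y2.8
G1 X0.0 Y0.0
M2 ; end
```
solid part
  facet normal 0.0000 0.0000 -1.0000
    outer loop
      vertex 16.7 14.2 0.0
      vertex 16.7 0.0 0.0
      vertex 0.0 0.0 0.0
    endloop
  endfacet
  facet normal 0.0000 0.0000 -1.0000
    outer loop
      vertex 0.0 14.2 0.0
      vertex 16.7 14.2 0.0
      vertex 0.0 0.0 0.0
    endloop
  endfacet
  facet normal 0.0000 -1.0000 0.0000
    outer loop
      vertex 0.0 0.0 0.0
      vertex 16.7 0.0 0.0
      vertex 16.7 0.0 15.2
    endloop
  endfacet
  facet normal 0.0000 -1.0000 0.0000
    outer loop
      vertex 0.0 0.0 0.0
      vertex 16.7 0.0 15.2
      vertex 0.0 0.0 15.2
    endloop
  endfacet
  facet normal 0.0000 0.7307 0.6827
    outer loop
      vertex 0.0 0.0 15.2
      vertex 16.7 0.0 15.2
      vertex 16.7 14.2 0.0
    endloop
  endfacet
  facet normal 0.0000 0.7307 0.6827
    outer loop
      vertex 0.0 0.0 15.2
      vertex 16.7 14.2 0.0
      vertex 0.0 14.2 0.0
    endloop
  endfacet
  facet normal -1.0000 0.0000 0.0000
    outer loop
      vertex 0.0 0.0 15.2
      vertex 0.0 14.2 0.0
      vertex 0.0 0.0 0.0
    endloop
  endfacet
  facet normal 1.0000 0.0000 0.0000
    outer loop
      vertex 16.7 0.0 0.0
      vertex 16.7 14.2 0.0
      vertex 16.7 0.0 15.2
    endloop
  endfacet
endsolid part

The G0 Z moves step by Δz≈3.0 mm. The G1 loops shrink linearly with z, so the solid tapers from its base footprint up to z≈15.2. Closing with a flat bottom cap and the tapered top and triangulating gives 8 facets — a wedge (ramp): 16.7 × 14.2 mm base, rising to 15.2 mm along the y=0 edge and sloping linearly to z=0 at y=14.2.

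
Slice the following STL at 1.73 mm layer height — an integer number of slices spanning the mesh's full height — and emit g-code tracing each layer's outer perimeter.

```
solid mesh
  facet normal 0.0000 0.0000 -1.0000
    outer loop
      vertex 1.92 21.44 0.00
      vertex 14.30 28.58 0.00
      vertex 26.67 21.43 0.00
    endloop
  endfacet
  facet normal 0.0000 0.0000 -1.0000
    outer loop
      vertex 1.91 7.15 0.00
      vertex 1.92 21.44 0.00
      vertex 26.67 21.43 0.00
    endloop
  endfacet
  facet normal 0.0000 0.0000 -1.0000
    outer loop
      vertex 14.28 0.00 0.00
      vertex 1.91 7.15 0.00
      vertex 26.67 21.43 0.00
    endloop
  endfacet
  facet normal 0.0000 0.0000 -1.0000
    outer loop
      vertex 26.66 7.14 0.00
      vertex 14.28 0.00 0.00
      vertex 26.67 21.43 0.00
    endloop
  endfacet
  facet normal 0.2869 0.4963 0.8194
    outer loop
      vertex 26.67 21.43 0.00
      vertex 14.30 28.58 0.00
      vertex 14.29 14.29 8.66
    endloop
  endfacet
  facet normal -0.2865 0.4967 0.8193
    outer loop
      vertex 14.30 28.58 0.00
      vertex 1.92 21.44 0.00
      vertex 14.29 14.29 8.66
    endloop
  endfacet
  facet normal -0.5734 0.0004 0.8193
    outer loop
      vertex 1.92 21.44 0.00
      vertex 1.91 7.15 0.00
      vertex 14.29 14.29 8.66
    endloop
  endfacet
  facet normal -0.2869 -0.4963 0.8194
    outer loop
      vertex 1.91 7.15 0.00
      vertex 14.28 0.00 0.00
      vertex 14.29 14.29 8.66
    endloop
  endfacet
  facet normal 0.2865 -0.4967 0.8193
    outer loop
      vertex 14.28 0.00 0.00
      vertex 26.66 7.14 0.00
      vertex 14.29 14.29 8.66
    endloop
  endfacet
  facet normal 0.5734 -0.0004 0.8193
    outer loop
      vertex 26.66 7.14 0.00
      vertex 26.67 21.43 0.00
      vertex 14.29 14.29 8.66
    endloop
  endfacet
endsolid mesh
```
; perimeter-only toolpath
G21 ; units = mm
G90 ; absolute positioning
G28 ; home
; layer 1
G0 Z1.73
G0 X24.19 Y20.00
G1 X14.30 Y25.72
G1 X4.39 Y20.01
G1 X4.39 Y8.58
G1 X14.28 Y2.86
G1 X24.19 Y8.57
G1 X24.19 Y20.00
; layer 2
G0 Z3.46
G0 X21.72 Y18.57
G1 X14.30 Y22.86
G1 X6.87 Y18.58
G1 X6.86 Y10.01
G1 X14.28 Y5.72
G1 X21.71 Y10.00
G1 X21.72 Y18.57
; layer 3
G0 Z5.20
G0 X19.24 Y17.15
G1 X14.29 Y20.01
G1 X9.34 Y17.15
G1 X9.34 Y11.43
G1 X14.29 Y8.57
G1 X19.24 Y11.43
G1 X19.24 Y17.15
; layer 4
G0 Z6.93
G0 X16.77 Y15.72
G1 X14.29 Y17.15
G1 X11.82 Y15.72
G1 X11.81 Y12.86
G1 X14.29 Y11.43
G1 X16.76 Y12.86
G1 X16.77 Y15.72
M2 ; end

The solid is a regular 6-sided pyramid, base circumscribed radius ≈ 14.3 mm, apex at z ≈ 8.66 mm. Slicing at Δz = 1.73 mm — 5 equal slices spanning the solid's height, so layer i sits at z = i·h/5 — gives 4 non-empty perimeters. Each is a 6-segment closed polygon; G0 lifts to the layer z and rapids to the start vertex, then G1 traces the edges. The cross-section shrinks linearly with z (the slice at the apex is degenerate and omitted).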